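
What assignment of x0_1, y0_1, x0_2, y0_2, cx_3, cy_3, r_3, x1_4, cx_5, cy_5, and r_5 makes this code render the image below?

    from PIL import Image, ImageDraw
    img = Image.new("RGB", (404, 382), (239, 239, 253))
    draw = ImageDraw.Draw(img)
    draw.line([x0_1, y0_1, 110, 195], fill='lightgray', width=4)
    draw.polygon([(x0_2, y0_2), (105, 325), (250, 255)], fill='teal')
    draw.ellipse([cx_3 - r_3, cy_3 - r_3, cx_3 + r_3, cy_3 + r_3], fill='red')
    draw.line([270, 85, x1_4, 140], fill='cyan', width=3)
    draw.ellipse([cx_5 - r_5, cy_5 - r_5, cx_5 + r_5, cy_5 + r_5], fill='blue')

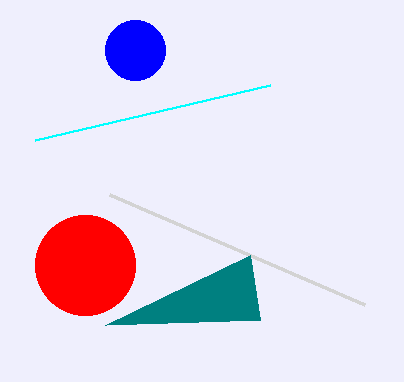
x0_1 = 365
y0_1 = 305
x0_2 = 260
y0_2 = 320
cx_3 = 85
cy_3 = 265
r_3 = 50
x1_4 = 35
cx_5 = 135
cy_5 = 50
r_5 = 30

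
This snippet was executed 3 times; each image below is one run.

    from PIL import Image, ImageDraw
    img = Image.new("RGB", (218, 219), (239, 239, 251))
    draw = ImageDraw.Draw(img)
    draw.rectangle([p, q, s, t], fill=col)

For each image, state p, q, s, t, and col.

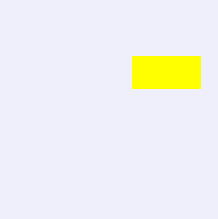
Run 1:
p = 132; q = 56; s = 200; t = 88; col = 'yellow'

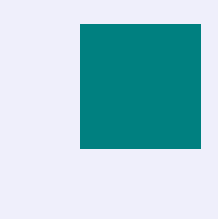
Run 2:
p = 80, q = 24, s = 200, t = 148, col = 'teal'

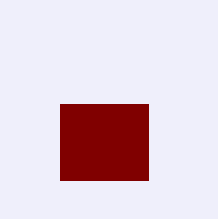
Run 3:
p = 60
q = 104
s = 148
t = 180
col = 'maroon'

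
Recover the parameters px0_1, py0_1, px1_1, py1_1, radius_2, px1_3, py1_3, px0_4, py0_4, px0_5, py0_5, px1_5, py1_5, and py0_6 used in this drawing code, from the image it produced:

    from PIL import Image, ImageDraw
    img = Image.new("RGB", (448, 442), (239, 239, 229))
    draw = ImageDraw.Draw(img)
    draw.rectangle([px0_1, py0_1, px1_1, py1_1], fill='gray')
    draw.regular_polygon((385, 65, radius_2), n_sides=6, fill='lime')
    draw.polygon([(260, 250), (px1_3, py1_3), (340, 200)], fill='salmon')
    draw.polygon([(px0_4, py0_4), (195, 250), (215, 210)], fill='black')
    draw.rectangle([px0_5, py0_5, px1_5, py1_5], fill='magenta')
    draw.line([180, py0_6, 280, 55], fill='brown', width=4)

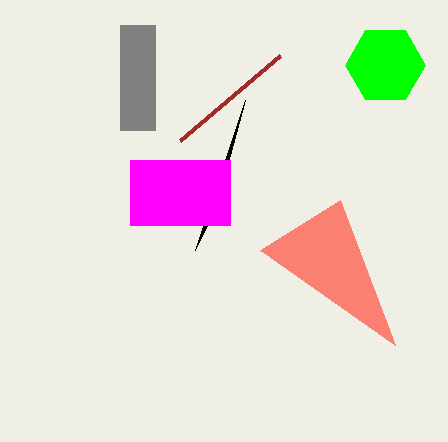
px0_1 = 120; py0_1 = 25; px1_1 = 155; py1_1 = 130; radius_2 = 40; px1_3 = 395; py1_3 = 345; px0_4 = 245; py0_4 = 100; px0_5 = 130; py0_5 = 160; px1_5 = 230; py1_5 = 225; py0_6 = 140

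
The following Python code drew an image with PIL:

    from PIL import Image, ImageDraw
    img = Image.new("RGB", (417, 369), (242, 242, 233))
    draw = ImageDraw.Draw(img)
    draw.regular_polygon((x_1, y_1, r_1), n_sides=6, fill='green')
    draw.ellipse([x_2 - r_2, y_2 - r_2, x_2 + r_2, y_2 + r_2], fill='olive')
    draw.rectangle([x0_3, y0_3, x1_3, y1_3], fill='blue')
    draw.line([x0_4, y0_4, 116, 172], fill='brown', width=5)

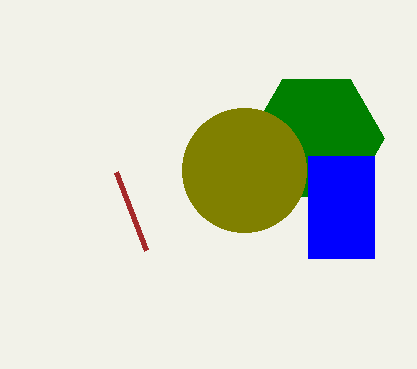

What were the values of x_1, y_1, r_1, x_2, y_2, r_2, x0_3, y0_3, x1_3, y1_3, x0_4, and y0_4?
x_1 = 316
y_1 = 138
r_1 = 68
x_2 = 244
y_2 = 170
r_2 = 62
x0_3 = 308
y0_3 = 156
x1_3 = 374
y1_3 = 258
x0_4 = 146
y0_4 = 250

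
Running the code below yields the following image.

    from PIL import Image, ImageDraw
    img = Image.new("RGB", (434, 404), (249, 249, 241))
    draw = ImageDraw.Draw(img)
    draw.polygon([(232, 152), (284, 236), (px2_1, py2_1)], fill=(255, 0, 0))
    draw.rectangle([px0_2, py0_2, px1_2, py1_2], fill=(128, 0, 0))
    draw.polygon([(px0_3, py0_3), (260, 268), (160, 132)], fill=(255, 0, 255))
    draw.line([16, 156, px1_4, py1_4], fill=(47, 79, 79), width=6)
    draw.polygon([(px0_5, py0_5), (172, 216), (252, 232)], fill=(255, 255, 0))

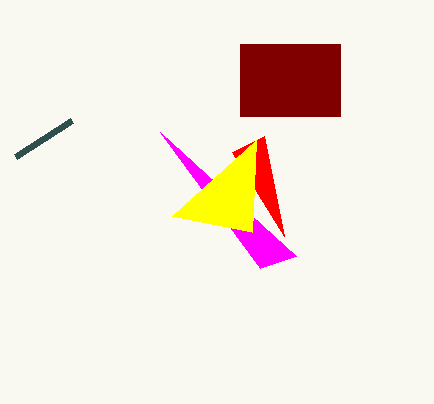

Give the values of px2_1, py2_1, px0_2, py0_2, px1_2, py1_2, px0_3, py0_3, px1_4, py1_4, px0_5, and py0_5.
px2_1 = 264, py2_1 = 136, px0_2 = 240, py0_2 = 44, px1_2 = 340, py1_2 = 116, px0_3 = 296, py0_3 = 256, px1_4 = 72, py1_4 = 120, px0_5 = 256, py0_5 = 140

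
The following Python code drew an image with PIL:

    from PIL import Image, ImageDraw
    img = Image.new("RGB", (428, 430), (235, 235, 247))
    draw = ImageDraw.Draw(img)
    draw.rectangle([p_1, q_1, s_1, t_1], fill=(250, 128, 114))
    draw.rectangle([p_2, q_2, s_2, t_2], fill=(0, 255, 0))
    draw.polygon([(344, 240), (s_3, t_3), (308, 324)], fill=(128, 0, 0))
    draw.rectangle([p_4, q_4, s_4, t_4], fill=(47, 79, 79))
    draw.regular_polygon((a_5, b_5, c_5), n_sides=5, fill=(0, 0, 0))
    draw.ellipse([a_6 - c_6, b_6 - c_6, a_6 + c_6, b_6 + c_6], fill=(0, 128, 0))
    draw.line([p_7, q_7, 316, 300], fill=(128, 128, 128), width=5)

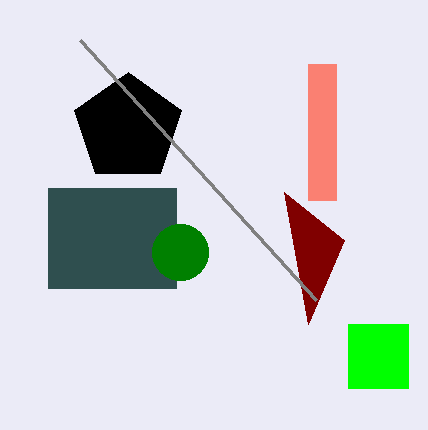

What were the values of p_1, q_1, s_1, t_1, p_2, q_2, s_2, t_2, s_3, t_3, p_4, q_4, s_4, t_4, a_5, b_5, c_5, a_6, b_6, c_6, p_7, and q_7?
p_1 = 308, q_1 = 64, s_1 = 336, t_1 = 200, p_2 = 348, q_2 = 324, s_2 = 408, t_2 = 388, s_3 = 284, t_3 = 192, p_4 = 48, q_4 = 188, s_4 = 176, t_4 = 288, a_5 = 128, b_5 = 128, c_5 = 56, a_6 = 180, b_6 = 252, c_6 = 28, p_7 = 80, q_7 = 40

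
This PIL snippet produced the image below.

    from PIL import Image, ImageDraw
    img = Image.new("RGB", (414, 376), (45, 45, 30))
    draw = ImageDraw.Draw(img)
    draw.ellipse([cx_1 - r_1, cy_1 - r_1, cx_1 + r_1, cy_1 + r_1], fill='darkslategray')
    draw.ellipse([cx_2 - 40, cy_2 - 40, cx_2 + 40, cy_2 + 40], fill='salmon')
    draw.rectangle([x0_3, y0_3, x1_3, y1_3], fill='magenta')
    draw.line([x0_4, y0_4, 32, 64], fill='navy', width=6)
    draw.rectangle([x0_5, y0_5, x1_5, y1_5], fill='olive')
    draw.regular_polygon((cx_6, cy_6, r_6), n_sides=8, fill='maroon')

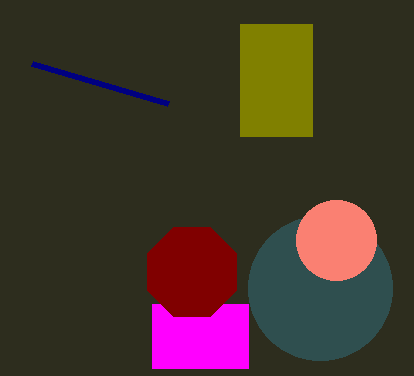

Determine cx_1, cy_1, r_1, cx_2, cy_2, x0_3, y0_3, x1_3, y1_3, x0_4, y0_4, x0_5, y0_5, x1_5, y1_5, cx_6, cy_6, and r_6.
cx_1 = 320; cy_1 = 288; r_1 = 72; cx_2 = 336; cy_2 = 240; x0_3 = 152; y0_3 = 304; x1_3 = 248; y1_3 = 368; x0_4 = 168; y0_4 = 104; x0_5 = 240; y0_5 = 24; x1_5 = 312; y1_5 = 136; cx_6 = 192; cy_6 = 272; r_6 = 48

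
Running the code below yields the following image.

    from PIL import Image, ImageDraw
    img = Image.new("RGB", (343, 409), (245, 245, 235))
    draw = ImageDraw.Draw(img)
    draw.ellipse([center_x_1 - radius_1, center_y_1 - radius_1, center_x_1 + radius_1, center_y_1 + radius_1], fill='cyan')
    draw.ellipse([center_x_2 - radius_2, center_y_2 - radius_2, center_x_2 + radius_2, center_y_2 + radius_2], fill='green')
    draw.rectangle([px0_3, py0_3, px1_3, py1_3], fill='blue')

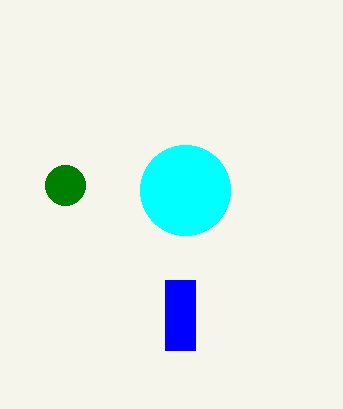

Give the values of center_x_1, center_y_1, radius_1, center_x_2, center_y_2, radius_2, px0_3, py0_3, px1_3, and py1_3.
center_x_1 = 185
center_y_1 = 190
radius_1 = 45
center_x_2 = 65
center_y_2 = 185
radius_2 = 20
px0_3 = 165
py0_3 = 280
px1_3 = 195
py1_3 = 350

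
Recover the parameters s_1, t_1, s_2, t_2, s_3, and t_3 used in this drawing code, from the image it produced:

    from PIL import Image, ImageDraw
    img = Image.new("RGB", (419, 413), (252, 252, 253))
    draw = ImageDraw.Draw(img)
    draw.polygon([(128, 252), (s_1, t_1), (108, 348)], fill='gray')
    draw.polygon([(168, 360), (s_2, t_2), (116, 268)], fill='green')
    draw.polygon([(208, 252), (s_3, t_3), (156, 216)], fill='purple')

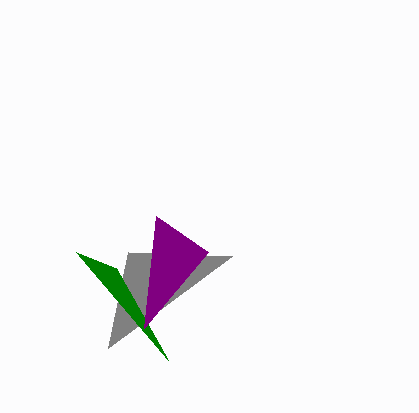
s_1 = 232
t_1 = 256
s_2 = 76
t_2 = 252
s_3 = 144
t_3 = 328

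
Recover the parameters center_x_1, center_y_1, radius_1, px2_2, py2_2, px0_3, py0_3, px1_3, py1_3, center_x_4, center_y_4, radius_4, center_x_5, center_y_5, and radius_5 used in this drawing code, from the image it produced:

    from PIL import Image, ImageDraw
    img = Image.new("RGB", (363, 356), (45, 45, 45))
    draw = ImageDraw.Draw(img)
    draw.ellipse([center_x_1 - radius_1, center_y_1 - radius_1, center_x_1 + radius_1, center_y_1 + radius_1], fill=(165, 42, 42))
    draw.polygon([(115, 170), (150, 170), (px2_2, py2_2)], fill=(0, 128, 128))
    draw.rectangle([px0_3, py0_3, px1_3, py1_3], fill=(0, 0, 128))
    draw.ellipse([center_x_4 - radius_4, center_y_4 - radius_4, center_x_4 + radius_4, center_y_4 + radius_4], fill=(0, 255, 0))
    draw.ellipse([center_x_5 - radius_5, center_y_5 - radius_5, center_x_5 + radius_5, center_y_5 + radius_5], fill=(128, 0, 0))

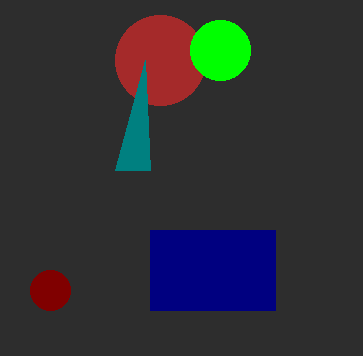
center_x_1 = 160, center_y_1 = 60, radius_1 = 45, px2_2 = 145, py2_2 = 60, px0_3 = 150, py0_3 = 230, px1_3 = 275, py1_3 = 310, center_x_4 = 220, center_y_4 = 50, radius_4 = 30, center_x_5 = 50, center_y_5 = 290, radius_5 = 20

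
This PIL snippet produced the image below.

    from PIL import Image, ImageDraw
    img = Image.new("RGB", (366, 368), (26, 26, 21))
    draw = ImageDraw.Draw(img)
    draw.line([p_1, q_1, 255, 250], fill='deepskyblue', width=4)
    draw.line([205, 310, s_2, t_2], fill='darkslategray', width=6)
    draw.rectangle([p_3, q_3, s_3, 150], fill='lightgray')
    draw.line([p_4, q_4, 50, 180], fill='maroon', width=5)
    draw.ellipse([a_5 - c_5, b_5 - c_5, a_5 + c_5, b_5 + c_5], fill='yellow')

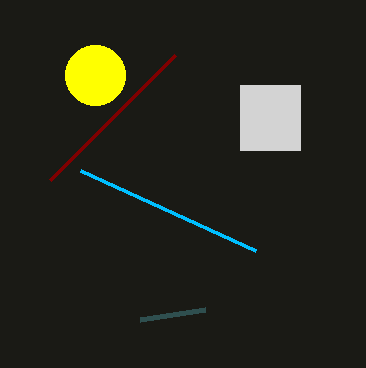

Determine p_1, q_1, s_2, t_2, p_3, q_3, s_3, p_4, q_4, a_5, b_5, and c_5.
p_1 = 80; q_1 = 170; s_2 = 140; t_2 = 320; p_3 = 240; q_3 = 85; s_3 = 300; p_4 = 175; q_4 = 55; a_5 = 95; b_5 = 75; c_5 = 30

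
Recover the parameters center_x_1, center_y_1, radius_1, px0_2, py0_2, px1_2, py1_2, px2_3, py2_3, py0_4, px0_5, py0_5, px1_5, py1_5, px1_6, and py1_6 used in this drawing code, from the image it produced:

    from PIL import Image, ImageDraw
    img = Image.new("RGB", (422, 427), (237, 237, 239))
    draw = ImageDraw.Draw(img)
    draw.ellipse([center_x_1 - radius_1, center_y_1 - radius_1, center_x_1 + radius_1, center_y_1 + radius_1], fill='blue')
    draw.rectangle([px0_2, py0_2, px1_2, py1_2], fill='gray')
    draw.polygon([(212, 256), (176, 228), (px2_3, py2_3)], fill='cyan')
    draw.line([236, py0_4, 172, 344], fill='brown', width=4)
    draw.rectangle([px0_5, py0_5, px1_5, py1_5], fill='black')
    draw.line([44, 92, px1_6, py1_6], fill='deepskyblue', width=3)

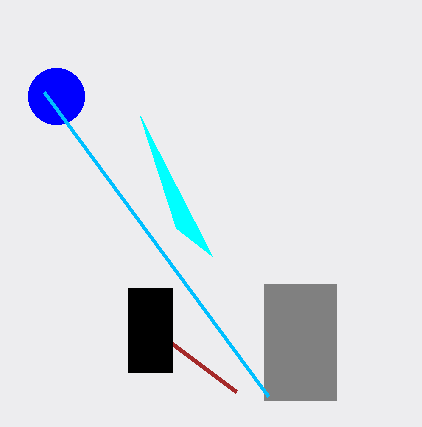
center_x_1 = 56, center_y_1 = 96, radius_1 = 28, px0_2 = 264, py0_2 = 284, px1_2 = 336, py1_2 = 400, px2_3 = 140, py2_3 = 116, py0_4 = 392, px0_5 = 128, py0_5 = 288, px1_5 = 172, py1_5 = 372, px1_6 = 268, py1_6 = 396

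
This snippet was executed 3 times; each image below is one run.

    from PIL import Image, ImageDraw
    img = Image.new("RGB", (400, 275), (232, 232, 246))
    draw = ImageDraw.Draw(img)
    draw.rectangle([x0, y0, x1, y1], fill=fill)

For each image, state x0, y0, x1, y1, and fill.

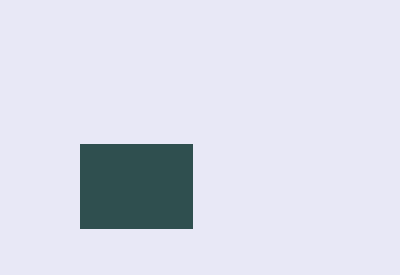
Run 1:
x0 = 80; y0 = 144; x1 = 192; y1 = 228; fill = 'darkslategray'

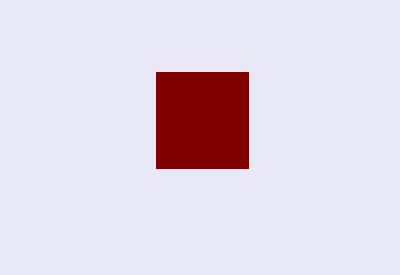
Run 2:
x0 = 156, y0 = 72, x1 = 248, y1 = 168, fill = 'maroon'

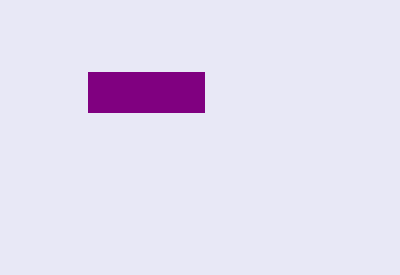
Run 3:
x0 = 88; y0 = 72; x1 = 204; y1 = 112; fill = 'purple'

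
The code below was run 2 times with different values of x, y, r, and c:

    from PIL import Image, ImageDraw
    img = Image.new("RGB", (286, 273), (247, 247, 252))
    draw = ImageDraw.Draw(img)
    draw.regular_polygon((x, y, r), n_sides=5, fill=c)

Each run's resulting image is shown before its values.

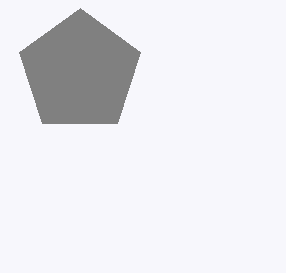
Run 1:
x = 80, y = 72, r = 64, c = 'gray'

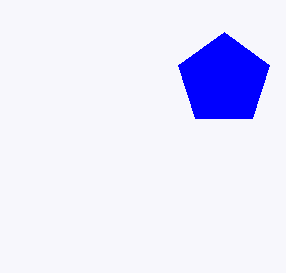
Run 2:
x = 224, y = 80, r = 48, c = 'blue'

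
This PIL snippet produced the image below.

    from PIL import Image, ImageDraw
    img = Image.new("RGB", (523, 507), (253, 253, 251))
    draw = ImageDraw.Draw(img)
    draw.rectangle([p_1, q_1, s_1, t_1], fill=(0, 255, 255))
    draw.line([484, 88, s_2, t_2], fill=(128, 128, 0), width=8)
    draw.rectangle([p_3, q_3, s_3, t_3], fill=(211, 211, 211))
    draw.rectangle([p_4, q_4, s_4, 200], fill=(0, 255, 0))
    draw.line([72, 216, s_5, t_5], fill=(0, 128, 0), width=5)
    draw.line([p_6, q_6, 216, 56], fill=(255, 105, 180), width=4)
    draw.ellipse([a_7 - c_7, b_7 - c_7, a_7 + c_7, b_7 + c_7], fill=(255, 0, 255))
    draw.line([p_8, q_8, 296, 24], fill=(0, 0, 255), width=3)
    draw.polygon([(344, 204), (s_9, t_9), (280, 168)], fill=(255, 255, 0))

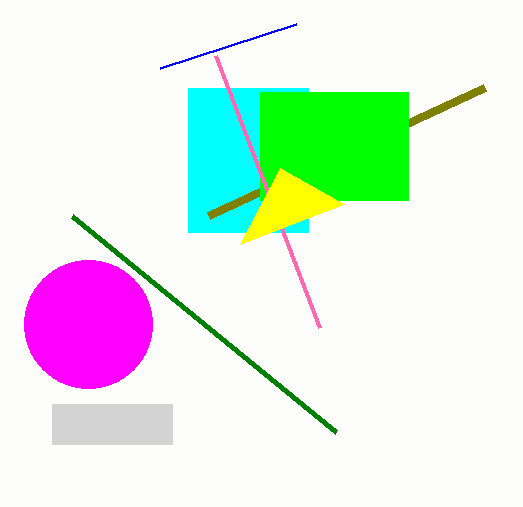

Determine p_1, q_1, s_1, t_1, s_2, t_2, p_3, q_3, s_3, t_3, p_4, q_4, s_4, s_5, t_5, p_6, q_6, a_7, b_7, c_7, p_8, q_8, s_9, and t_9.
p_1 = 188
q_1 = 88
s_1 = 308
t_1 = 232
s_2 = 208
t_2 = 216
p_3 = 52
q_3 = 404
s_3 = 172
t_3 = 444
p_4 = 260
q_4 = 92
s_4 = 408
s_5 = 336
t_5 = 432
p_6 = 320
q_6 = 328
a_7 = 88
b_7 = 324
c_7 = 64
p_8 = 160
q_8 = 68
s_9 = 240
t_9 = 244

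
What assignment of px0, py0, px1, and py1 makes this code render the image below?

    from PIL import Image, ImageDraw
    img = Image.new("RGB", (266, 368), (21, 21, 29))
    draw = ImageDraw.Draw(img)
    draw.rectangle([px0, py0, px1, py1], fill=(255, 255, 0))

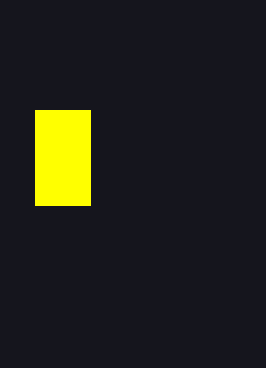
px0 = 35
py0 = 110
px1 = 90
py1 = 205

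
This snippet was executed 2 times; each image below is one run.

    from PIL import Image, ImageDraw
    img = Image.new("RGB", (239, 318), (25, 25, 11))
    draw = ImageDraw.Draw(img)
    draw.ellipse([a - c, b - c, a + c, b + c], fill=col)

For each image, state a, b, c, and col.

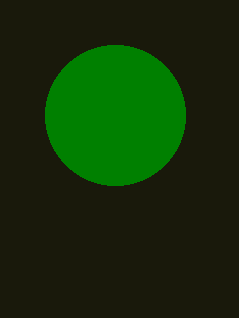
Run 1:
a = 115, b = 115, c = 70, col = 'green'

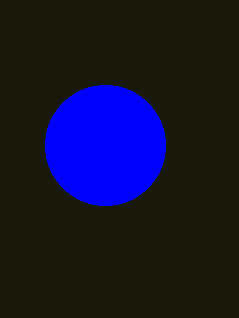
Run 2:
a = 105, b = 145, c = 60, col = 'blue'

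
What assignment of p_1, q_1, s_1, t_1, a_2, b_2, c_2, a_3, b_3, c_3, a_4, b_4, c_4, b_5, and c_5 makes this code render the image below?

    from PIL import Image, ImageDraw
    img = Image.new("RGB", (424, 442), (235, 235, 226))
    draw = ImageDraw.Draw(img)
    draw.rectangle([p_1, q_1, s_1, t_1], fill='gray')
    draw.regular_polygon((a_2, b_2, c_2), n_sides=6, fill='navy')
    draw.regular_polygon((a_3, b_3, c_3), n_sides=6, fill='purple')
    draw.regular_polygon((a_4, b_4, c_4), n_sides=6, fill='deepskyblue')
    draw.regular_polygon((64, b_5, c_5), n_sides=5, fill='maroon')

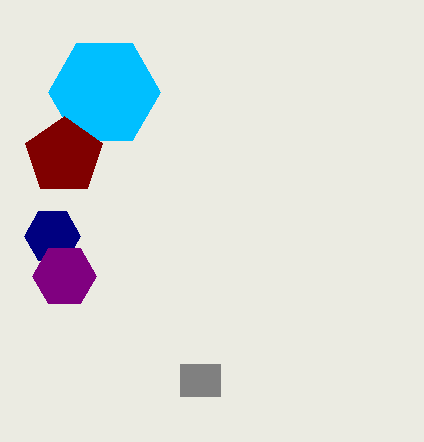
p_1 = 180
q_1 = 364
s_1 = 220
t_1 = 396
a_2 = 52
b_2 = 236
c_2 = 28
a_3 = 64
b_3 = 276
c_3 = 32
a_4 = 104
b_4 = 92
c_4 = 56
b_5 = 156
c_5 = 40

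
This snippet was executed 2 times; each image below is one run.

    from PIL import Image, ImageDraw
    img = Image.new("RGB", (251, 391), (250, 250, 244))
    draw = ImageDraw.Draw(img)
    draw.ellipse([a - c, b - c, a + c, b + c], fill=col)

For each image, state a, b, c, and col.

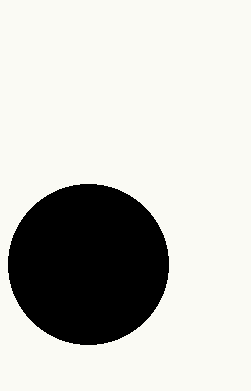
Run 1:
a = 88, b = 264, c = 80, col = 'black'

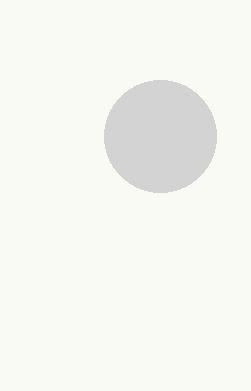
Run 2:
a = 160
b = 136
c = 56
col = 'lightgray'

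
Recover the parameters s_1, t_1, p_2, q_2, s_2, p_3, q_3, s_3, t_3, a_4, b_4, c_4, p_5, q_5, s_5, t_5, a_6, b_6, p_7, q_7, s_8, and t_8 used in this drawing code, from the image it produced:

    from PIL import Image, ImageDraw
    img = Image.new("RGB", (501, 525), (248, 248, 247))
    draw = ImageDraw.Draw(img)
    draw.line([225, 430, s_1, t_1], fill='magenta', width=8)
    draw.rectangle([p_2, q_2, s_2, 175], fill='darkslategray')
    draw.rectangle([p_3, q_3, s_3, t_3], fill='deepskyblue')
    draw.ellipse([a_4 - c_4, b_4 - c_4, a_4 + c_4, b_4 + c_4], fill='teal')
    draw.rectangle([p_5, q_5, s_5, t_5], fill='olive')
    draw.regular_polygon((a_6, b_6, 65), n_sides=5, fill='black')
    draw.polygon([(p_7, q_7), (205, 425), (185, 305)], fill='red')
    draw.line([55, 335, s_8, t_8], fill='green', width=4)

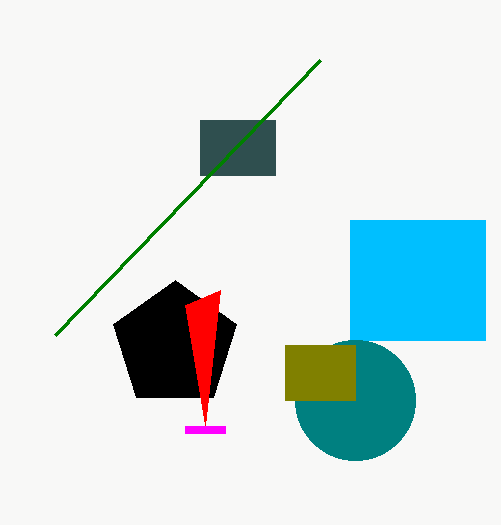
s_1 = 185; t_1 = 430; p_2 = 200; q_2 = 120; s_2 = 275; p_3 = 350; q_3 = 220; s_3 = 485; t_3 = 340; a_4 = 355; b_4 = 400; c_4 = 60; p_5 = 285; q_5 = 345; s_5 = 355; t_5 = 400; a_6 = 175; b_6 = 345; p_7 = 220; q_7 = 290; s_8 = 320; t_8 = 60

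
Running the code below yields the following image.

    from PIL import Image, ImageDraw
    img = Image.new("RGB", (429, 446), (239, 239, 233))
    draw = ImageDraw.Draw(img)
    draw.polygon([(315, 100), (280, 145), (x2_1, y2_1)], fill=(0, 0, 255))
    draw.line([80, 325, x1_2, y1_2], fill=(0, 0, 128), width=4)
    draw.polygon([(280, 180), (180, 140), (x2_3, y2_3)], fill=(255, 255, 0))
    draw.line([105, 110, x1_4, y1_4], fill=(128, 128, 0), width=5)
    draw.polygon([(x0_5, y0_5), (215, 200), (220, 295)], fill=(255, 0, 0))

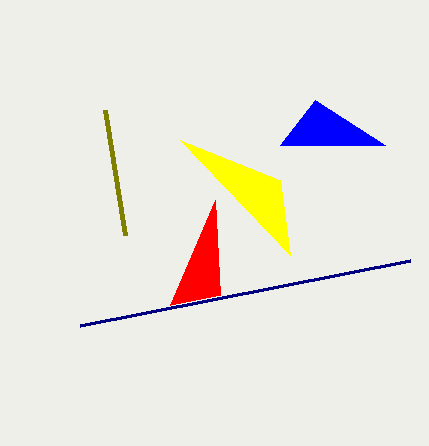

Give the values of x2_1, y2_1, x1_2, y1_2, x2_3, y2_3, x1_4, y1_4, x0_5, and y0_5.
x2_1 = 385; y2_1 = 145; x1_2 = 410; y1_2 = 260; x2_3 = 290; y2_3 = 255; x1_4 = 125; y1_4 = 235; x0_5 = 170; y0_5 = 305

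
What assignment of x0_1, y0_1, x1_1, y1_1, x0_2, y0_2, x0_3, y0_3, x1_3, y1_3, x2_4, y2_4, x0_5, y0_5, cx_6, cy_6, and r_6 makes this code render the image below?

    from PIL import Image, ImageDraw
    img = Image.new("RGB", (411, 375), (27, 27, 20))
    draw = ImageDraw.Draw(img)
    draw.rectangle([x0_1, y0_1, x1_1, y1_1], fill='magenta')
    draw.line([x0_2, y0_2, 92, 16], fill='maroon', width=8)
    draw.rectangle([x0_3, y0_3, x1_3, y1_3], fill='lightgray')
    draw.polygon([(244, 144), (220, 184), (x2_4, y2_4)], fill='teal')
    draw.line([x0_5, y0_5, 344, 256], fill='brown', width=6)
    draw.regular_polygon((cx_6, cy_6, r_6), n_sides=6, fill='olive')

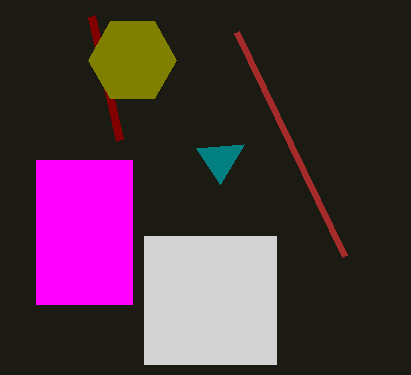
x0_1 = 36, y0_1 = 160, x1_1 = 132, y1_1 = 304, x0_2 = 120, y0_2 = 140, x0_3 = 144, y0_3 = 236, x1_3 = 276, y1_3 = 364, x2_4 = 196, y2_4 = 148, x0_5 = 236, y0_5 = 32, cx_6 = 132, cy_6 = 60, r_6 = 44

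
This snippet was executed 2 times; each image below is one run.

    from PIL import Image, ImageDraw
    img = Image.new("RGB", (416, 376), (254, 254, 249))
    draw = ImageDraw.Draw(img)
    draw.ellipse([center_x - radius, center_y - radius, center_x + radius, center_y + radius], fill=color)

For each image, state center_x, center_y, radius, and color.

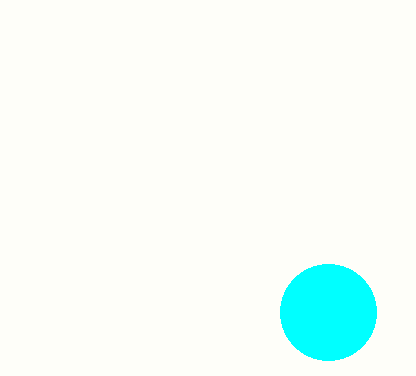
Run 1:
center_x = 328; center_y = 312; radius = 48; color = 'cyan'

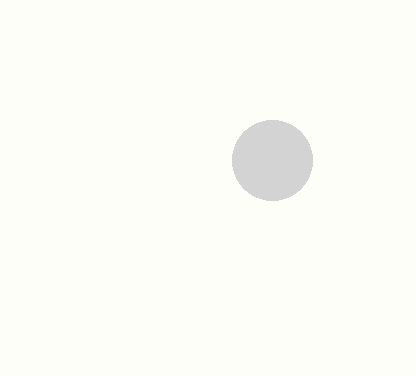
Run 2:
center_x = 272; center_y = 160; radius = 40; color = 'lightgray'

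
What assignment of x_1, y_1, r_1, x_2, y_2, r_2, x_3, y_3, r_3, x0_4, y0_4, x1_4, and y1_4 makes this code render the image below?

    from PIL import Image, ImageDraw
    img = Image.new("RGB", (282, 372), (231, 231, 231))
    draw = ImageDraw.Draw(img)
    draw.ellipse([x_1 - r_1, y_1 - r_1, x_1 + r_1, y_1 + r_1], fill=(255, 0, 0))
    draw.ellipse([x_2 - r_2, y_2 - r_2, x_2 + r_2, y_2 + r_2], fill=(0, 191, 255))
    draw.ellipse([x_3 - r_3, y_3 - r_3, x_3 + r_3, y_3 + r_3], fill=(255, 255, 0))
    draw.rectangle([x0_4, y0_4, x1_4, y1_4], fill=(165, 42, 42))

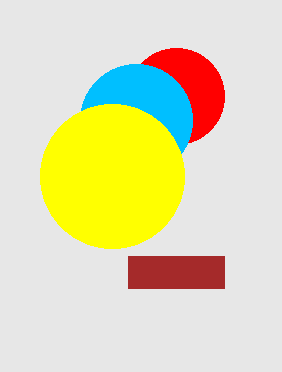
x_1 = 176
y_1 = 96
r_1 = 48
x_2 = 136
y_2 = 120
r_2 = 56
x_3 = 112
y_3 = 176
r_3 = 72
x0_4 = 128
y0_4 = 256
x1_4 = 224
y1_4 = 288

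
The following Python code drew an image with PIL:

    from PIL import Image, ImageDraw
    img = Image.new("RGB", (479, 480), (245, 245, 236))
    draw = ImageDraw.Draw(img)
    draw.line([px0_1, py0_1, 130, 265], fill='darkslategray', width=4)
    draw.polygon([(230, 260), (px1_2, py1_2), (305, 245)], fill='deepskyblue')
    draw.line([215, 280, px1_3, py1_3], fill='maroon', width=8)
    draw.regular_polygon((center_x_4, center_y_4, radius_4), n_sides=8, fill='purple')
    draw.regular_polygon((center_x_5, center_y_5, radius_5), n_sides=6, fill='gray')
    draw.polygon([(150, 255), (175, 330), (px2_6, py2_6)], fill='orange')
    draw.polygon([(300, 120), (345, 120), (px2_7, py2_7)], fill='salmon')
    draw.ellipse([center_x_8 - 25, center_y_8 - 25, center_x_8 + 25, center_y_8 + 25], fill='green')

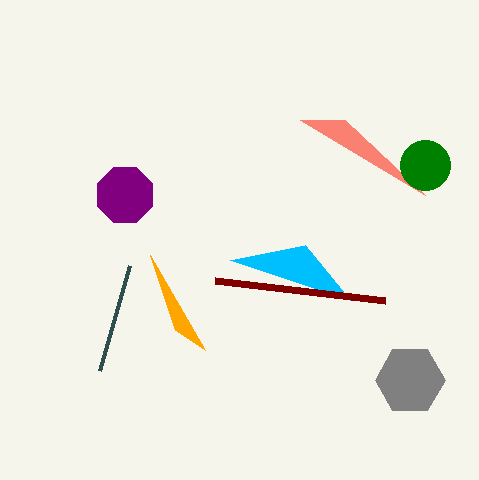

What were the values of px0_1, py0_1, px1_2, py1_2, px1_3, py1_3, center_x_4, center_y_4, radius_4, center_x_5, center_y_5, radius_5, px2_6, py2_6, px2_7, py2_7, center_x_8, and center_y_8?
px0_1 = 100, py0_1 = 370, px1_2 = 350, py1_2 = 300, px1_3 = 385, py1_3 = 300, center_x_4 = 125, center_y_4 = 195, radius_4 = 30, center_x_5 = 410, center_y_5 = 380, radius_5 = 35, px2_6 = 205, py2_6 = 350, px2_7 = 425, py2_7 = 195, center_x_8 = 425, center_y_8 = 165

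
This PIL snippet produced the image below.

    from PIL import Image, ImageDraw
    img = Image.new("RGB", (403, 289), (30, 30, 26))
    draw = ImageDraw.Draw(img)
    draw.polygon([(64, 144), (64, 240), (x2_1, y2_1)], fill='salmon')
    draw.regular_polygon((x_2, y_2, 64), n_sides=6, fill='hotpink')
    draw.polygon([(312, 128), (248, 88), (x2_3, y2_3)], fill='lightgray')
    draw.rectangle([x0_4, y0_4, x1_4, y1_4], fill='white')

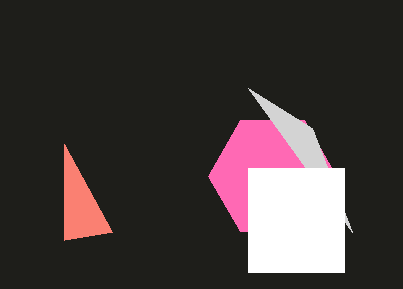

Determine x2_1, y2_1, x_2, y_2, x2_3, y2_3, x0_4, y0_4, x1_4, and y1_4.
x2_1 = 112, y2_1 = 232, x_2 = 272, y_2 = 176, x2_3 = 352, y2_3 = 232, x0_4 = 248, y0_4 = 168, x1_4 = 344, y1_4 = 272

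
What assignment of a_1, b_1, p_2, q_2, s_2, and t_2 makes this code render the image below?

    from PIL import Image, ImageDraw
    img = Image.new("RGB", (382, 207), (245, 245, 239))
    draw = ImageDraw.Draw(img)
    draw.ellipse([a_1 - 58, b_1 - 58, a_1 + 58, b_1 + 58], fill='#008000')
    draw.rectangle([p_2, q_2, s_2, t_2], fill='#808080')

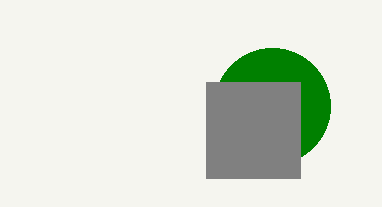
a_1 = 272
b_1 = 106
p_2 = 206
q_2 = 82
s_2 = 300
t_2 = 178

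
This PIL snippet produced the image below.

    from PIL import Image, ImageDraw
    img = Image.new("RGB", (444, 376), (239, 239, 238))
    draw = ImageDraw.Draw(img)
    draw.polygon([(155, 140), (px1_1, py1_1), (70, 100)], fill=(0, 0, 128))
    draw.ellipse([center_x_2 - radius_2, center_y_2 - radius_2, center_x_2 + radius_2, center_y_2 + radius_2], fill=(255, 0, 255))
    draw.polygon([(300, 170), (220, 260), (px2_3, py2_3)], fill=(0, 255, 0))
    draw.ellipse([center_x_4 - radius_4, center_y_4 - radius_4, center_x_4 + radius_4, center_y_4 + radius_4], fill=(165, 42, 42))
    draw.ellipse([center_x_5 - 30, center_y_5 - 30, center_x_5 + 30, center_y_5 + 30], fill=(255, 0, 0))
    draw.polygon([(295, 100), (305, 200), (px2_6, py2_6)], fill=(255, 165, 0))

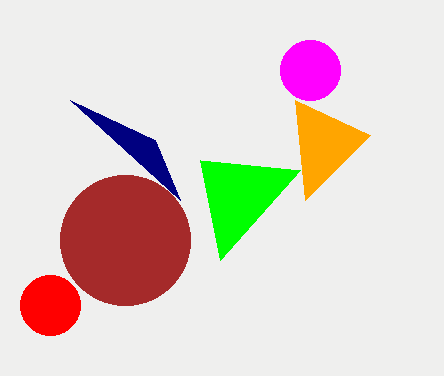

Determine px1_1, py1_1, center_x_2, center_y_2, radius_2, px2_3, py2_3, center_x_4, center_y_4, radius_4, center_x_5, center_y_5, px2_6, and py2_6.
px1_1 = 180; py1_1 = 200; center_x_2 = 310; center_y_2 = 70; radius_2 = 30; px2_3 = 200; py2_3 = 160; center_x_4 = 125; center_y_4 = 240; radius_4 = 65; center_x_5 = 50; center_y_5 = 305; px2_6 = 370; py2_6 = 135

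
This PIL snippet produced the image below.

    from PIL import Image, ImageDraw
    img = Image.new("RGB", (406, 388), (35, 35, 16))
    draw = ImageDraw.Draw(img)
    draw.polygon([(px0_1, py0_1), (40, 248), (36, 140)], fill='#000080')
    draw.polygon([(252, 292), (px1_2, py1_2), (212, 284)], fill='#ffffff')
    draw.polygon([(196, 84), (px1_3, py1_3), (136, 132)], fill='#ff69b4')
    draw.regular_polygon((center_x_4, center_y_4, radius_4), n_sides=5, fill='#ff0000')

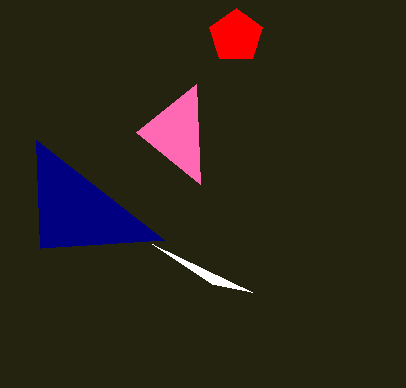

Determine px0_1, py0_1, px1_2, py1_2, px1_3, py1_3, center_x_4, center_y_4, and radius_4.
px0_1 = 164
py0_1 = 240
px1_2 = 152
py1_2 = 244
px1_3 = 200
py1_3 = 184
center_x_4 = 236
center_y_4 = 36
radius_4 = 28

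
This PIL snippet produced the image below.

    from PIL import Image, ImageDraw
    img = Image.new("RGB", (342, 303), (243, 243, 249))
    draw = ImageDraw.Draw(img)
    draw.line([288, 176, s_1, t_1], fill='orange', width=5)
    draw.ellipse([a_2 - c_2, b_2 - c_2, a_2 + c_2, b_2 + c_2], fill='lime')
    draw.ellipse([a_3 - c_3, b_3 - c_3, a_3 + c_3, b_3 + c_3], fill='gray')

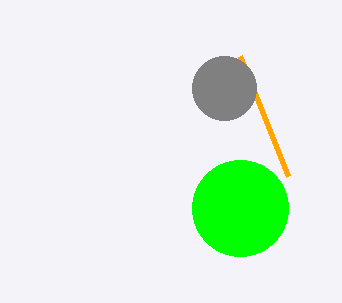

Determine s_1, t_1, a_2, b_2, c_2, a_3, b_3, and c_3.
s_1 = 240, t_1 = 56, a_2 = 240, b_2 = 208, c_2 = 48, a_3 = 224, b_3 = 88, c_3 = 32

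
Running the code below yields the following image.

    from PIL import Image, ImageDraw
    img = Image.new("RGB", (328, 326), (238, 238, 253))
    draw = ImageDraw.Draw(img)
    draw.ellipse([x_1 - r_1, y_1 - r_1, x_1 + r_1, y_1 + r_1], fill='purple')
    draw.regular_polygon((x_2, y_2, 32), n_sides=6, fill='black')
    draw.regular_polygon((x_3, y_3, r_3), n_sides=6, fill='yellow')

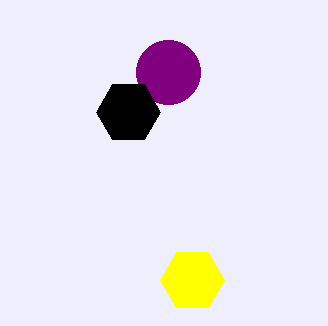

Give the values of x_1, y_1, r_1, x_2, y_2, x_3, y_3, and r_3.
x_1 = 168
y_1 = 72
r_1 = 32
x_2 = 128
y_2 = 112
x_3 = 192
y_3 = 280
r_3 = 32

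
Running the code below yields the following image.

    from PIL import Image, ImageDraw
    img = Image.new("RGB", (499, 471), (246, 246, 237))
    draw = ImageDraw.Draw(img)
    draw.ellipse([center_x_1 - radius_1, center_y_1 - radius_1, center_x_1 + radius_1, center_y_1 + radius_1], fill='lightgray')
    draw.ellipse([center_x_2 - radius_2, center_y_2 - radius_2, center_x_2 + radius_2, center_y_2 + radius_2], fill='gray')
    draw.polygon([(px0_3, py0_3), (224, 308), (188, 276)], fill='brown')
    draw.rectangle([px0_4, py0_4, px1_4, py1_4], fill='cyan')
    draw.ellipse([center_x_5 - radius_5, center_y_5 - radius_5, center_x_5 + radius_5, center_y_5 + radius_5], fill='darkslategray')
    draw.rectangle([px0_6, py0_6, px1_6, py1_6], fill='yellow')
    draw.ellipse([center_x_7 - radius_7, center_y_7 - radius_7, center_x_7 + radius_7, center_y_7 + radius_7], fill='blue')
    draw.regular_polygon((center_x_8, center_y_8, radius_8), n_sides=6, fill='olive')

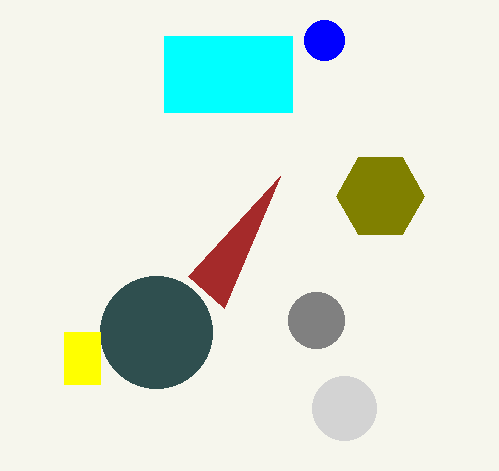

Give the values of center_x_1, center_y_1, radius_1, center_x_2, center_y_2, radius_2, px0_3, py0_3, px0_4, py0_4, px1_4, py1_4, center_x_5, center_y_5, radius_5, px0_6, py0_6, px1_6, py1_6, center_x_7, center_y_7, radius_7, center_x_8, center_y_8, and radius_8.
center_x_1 = 344; center_y_1 = 408; radius_1 = 32; center_x_2 = 316; center_y_2 = 320; radius_2 = 28; px0_3 = 280; py0_3 = 176; px0_4 = 164; py0_4 = 36; px1_4 = 292; py1_4 = 112; center_x_5 = 156; center_y_5 = 332; radius_5 = 56; px0_6 = 64; py0_6 = 332; px1_6 = 100; py1_6 = 384; center_x_7 = 324; center_y_7 = 40; radius_7 = 20; center_x_8 = 380; center_y_8 = 196; radius_8 = 44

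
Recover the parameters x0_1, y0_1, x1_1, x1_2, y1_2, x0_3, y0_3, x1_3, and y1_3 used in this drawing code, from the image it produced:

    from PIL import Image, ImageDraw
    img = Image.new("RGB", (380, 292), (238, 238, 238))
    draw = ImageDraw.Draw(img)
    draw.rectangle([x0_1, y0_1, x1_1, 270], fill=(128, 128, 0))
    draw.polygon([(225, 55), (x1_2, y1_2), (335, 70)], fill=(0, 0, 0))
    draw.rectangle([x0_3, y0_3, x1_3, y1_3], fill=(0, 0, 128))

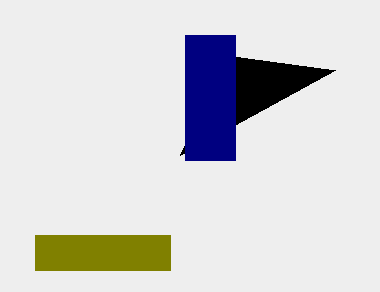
x0_1 = 35
y0_1 = 235
x1_1 = 170
x1_2 = 180
y1_2 = 155
x0_3 = 185
y0_3 = 35
x1_3 = 235
y1_3 = 160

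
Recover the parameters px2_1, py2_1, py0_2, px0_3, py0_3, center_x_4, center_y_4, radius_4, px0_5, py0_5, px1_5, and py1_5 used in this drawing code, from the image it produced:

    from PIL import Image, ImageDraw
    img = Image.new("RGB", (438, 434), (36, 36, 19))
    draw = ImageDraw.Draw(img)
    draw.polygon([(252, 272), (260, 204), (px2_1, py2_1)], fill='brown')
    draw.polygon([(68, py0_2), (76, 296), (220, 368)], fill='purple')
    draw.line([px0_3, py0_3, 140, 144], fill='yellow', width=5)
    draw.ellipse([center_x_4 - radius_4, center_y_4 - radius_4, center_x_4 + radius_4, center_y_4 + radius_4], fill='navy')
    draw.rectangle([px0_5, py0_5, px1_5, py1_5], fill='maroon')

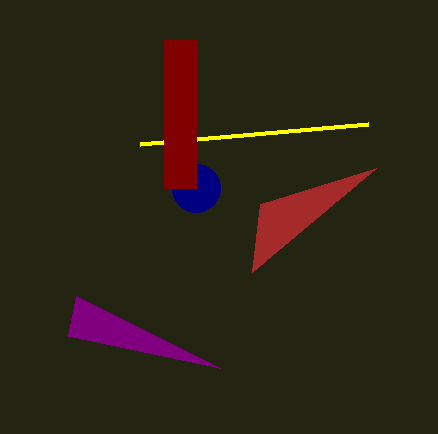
px2_1 = 376
py2_1 = 168
py0_2 = 336
px0_3 = 368
py0_3 = 124
center_x_4 = 196
center_y_4 = 188
radius_4 = 24
px0_5 = 164
py0_5 = 40
px1_5 = 196
py1_5 = 188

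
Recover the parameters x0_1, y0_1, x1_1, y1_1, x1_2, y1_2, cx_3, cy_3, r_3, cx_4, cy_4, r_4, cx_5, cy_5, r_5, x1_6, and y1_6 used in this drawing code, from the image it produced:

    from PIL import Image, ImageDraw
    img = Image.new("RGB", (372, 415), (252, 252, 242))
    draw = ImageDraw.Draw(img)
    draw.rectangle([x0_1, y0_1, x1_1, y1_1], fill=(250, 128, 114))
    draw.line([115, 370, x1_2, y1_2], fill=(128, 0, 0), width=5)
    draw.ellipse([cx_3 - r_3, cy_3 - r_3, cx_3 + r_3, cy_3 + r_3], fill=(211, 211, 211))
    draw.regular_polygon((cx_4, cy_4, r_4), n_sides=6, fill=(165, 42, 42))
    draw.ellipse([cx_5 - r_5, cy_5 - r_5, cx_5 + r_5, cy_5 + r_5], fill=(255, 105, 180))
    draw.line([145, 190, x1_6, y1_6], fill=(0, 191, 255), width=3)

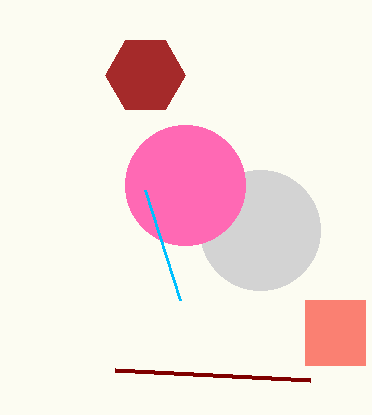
x0_1 = 305, y0_1 = 300, x1_1 = 365, y1_1 = 365, x1_2 = 310, y1_2 = 380, cx_3 = 260, cy_3 = 230, r_3 = 60, cx_4 = 145, cy_4 = 75, r_4 = 40, cx_5 = 185, cy_5 = 185, r_5 = 60, x1_6 = 180, y1_6 = 300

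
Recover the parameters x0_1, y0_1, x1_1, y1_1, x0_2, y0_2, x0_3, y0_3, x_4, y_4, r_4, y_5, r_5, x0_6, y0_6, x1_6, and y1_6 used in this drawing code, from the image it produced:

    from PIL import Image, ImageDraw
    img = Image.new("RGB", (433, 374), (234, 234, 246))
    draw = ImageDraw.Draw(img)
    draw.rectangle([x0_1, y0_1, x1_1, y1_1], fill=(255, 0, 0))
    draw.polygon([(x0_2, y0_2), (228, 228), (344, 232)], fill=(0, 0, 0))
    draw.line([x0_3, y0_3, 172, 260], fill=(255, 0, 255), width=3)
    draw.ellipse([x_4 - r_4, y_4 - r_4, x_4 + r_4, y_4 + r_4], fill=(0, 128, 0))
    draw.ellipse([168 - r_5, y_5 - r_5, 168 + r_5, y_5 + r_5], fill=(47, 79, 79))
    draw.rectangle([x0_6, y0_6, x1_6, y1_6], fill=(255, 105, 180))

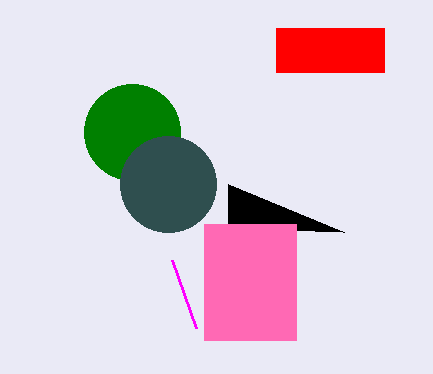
x0_1 = 276; y0_1 = 28; x1_1 = 384; y1_1 = 72; x0_2 = 228; y0_2 = 184; x0_3 = 196; y0_3 = 328; x_4 = 132; y_4 = 132; r_4 = 48; y_5 = 184; r_5 = 48; x0_6 = 204; y0_6 = 224; x1_6 = 296; y1_6 = 340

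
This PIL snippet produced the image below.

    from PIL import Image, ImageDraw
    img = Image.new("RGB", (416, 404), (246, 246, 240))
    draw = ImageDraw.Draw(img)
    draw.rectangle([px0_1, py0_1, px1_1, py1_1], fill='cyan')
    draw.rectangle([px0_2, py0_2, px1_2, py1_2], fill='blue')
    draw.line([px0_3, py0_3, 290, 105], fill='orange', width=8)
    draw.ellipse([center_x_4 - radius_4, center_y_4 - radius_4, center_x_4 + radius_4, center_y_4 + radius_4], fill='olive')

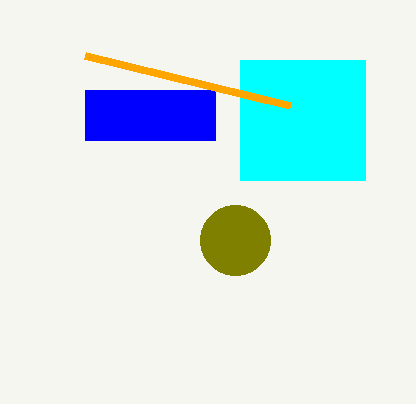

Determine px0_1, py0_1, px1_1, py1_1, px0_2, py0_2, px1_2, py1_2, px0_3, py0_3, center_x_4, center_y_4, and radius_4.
px0_1 = 240
py0_1 = 60
px1_1 = 365
py1_1 = 180
px0_2 = 85
py0_2 = 90
px1_2 = 215
py1_2 = 140
px0_3 = 85
py0_3 = 55
center_x_4 = 235
center_y_4 = 240
radius_4 = 35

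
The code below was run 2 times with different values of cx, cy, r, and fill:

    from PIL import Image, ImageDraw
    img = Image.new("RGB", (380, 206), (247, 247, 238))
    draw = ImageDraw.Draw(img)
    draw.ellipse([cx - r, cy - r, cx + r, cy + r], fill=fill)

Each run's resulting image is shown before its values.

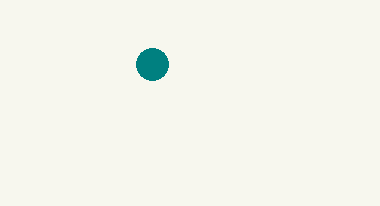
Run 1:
cx = 152; cy = 64; r = 16; fill = 'teal'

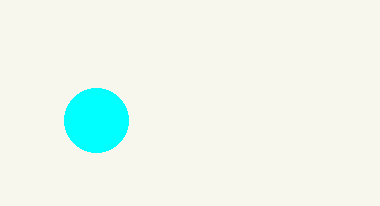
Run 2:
cx = 96, cy = 120, r = 32, fill = 'cyan'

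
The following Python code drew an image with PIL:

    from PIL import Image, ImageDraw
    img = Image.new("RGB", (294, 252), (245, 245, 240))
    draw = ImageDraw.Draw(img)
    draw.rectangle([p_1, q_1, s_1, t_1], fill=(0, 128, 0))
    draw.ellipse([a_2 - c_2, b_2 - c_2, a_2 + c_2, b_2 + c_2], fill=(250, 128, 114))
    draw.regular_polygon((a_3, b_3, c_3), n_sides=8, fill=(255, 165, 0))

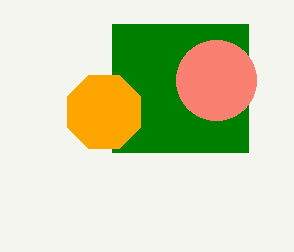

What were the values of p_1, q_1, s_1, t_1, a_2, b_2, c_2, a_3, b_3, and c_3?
p_1 = 112, q_1 = 24, s_1 = 248, t_1 = 152, a_2 = 216, b_2 = 80, c_2 = 40, a_3 = 104, b_3 = 112, c_3 = 40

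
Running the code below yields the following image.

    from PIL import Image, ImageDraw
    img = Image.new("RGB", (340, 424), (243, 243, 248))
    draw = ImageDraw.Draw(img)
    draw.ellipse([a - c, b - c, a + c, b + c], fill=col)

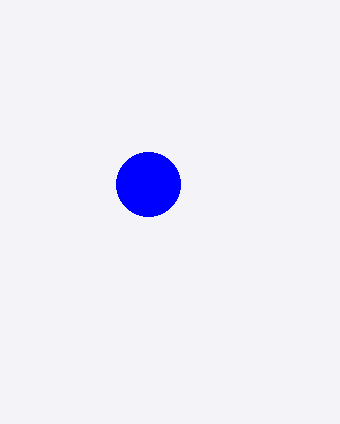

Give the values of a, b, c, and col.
a = 148; b = 184; c = 32; col = 'blue'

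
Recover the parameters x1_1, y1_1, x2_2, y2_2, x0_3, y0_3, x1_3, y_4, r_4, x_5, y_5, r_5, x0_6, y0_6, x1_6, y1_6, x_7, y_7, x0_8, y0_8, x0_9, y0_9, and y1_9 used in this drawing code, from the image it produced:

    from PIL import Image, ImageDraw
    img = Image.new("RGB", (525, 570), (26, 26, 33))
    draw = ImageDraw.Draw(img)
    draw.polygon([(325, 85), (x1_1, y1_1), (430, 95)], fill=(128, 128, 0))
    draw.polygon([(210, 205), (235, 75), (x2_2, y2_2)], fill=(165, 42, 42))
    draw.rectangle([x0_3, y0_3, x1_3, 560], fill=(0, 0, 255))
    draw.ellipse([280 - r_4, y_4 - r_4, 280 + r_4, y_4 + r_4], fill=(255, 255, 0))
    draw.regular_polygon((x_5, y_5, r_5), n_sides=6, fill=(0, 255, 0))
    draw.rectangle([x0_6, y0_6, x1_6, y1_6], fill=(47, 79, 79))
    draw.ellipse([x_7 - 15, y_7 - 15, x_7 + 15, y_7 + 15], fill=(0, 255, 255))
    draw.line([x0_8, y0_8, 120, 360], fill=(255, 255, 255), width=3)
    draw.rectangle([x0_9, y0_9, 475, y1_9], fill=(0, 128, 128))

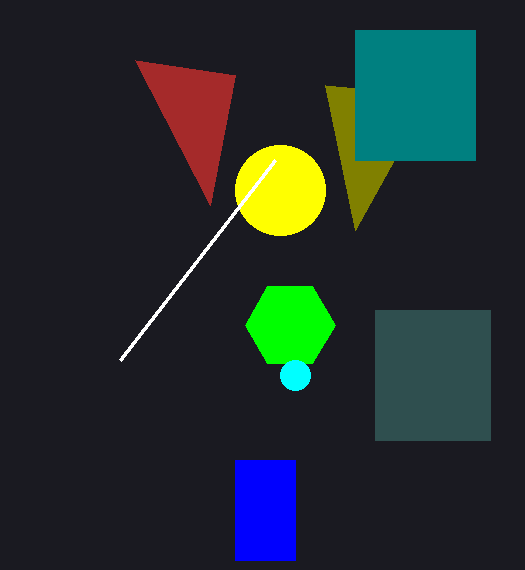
x1_1 = 355; y1_1 = 230; x2_2 = 135; y2_2 = 60; x0_3 = 235; y0_3 = 460; x1_3 = 295; y_4 = 190; r_4 = 45; x_5 = 290; y_5 = 325; r_5 = 45; x0_6 = 375; y0_6 = 310; x1_6 = 490; y1_6 = 440; x_7 = 295; y_7 = 375; x0_8 = 275; y0_8 = 160; x0_9 = 355; y0_9 = 30; y1_9 = 160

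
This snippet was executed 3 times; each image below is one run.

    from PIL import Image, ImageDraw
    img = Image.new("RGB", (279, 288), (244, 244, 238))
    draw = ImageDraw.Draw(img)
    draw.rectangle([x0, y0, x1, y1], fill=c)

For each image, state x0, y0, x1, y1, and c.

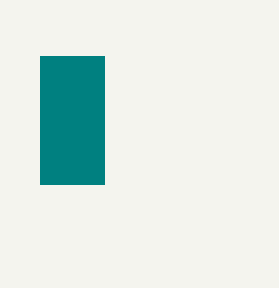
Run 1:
x0 = 40; y0 = 56; x1 = 104; y1 = 184; c = 'teal'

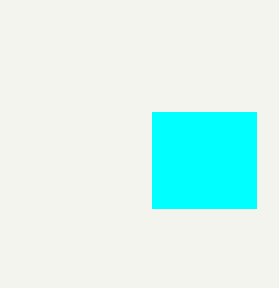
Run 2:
x0 = 152, y0 = 112, x1 = 256, y1 = 208, c = 'cyan'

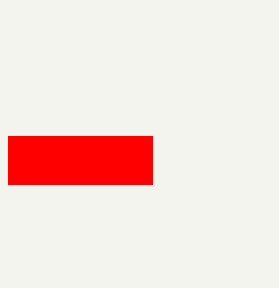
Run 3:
x0 = 8
y0 = 136
x1 = 152
y1 = 184
c = 'red'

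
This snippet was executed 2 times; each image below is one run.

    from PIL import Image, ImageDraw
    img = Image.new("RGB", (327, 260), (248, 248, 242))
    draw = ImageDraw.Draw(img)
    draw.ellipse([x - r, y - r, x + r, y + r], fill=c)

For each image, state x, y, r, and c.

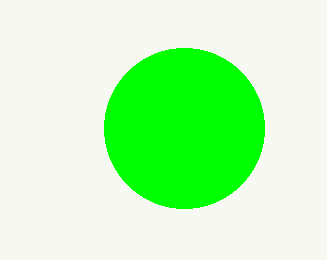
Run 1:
x = 184, y = 128, r = 80, c = 'lime'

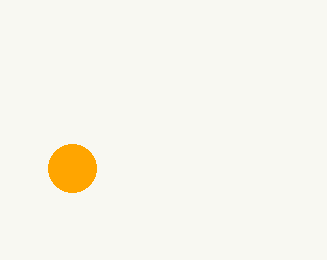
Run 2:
x = 72, y = 168, r = 24, c = 'orange'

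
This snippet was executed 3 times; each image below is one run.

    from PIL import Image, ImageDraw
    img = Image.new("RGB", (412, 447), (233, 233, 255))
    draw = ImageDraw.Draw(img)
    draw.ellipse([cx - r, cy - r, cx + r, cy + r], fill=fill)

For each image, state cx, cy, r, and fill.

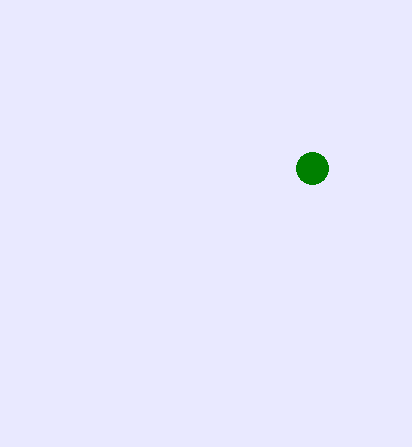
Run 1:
cx = 312, cy = 168, r = 16, fill = 'green'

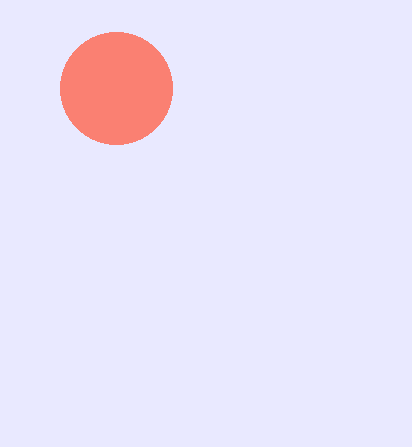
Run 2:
cx = 116, cy = 88, r = 56, fill = 'salmon'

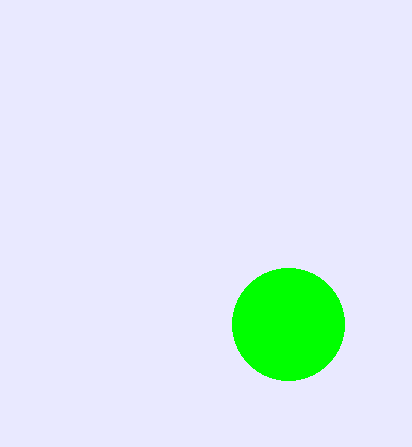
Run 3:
cx = 288
cy = 324
r = 56
fill = 'lime'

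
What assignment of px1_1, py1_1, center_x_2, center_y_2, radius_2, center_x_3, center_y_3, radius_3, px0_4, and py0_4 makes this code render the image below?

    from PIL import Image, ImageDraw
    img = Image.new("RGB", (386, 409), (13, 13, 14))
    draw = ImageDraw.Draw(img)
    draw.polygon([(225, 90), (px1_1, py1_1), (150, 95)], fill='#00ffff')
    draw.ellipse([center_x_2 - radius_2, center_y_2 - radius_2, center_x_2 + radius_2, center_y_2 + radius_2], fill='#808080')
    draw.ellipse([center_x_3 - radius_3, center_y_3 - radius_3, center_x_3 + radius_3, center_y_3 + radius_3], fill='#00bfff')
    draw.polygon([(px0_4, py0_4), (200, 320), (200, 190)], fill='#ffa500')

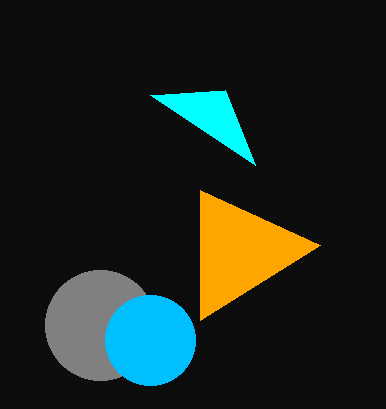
px1_1 = 255, py1_1 = 165, center_x_2 = 100, center_y_2 = 325, radius_2 = 55, center_x_3 = 150, center_y_3 = 340, radius_3 = 45, px0_4 = 320, py0_4 = 245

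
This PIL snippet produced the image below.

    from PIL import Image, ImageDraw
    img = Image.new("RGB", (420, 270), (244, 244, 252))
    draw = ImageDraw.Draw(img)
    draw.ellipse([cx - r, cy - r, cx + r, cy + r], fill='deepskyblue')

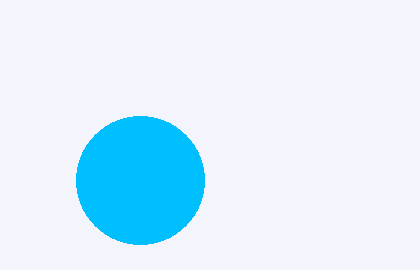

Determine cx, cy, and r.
cx = 140; cy = 180; r = 64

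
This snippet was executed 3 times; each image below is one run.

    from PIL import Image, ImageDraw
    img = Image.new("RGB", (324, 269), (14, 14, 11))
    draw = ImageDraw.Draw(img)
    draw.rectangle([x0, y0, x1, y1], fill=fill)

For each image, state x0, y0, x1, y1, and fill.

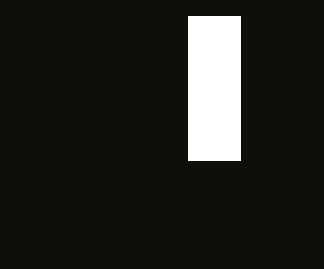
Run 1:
x0 = 188, y0 = 16, x1 = 240, y1 = 160, fill = 'white'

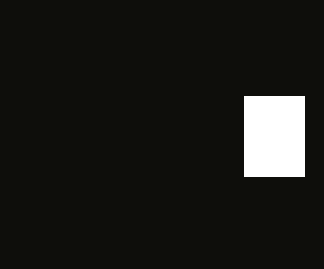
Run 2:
x0 = 244; y0 = 96; x1 = 304; y1 = 176; fill = 'white'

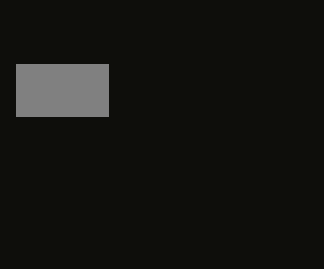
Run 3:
x0 = 16; y0 = 64; x1 = 108; y1 = 116; fill = 'gray'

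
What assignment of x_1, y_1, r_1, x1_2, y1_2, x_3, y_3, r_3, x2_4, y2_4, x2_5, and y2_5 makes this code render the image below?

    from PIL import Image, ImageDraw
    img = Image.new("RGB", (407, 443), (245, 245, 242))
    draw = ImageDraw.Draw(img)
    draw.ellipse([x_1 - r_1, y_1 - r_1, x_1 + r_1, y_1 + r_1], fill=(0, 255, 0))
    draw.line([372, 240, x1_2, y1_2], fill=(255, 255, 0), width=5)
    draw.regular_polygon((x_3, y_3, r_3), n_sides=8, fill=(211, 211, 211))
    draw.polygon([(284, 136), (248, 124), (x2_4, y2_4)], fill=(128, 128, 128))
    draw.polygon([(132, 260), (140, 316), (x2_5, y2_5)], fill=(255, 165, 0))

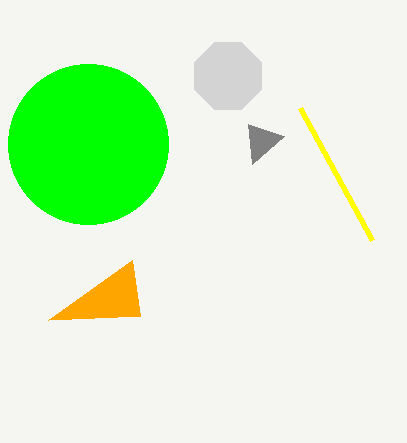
x_1 = 88; y_1 = 144; r_1 = 80; x1_2 = 300; y1_2 = 108; x_3 = 228; y_3 = 76; r_3 = 36; x2_4 = 252; y2_4 = 164; x2_5 = 48; y2_5 = 320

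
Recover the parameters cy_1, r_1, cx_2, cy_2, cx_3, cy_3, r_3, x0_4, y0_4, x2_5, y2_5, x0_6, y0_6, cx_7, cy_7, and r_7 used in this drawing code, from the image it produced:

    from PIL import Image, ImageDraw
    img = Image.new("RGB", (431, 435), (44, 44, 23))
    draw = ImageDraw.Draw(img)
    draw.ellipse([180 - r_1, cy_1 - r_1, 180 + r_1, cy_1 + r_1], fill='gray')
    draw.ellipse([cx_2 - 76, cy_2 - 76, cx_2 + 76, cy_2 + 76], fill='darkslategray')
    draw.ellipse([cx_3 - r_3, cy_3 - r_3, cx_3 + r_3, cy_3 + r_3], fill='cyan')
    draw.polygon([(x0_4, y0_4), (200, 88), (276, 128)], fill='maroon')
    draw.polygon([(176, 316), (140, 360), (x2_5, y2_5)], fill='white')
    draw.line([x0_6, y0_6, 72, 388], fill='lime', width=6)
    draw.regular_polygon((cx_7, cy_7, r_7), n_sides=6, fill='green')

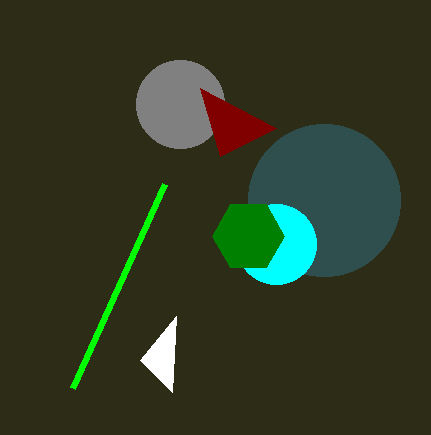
cy_1 = 104
r_1 = 44
cx_2 = 324
cy_2 = 200
cx_3 = 276
cy_3 = 244
r_3 = 40
x0_4 = 220
y0_4 = 156
x2_5 = 172
y2_5 = 392
x0_6 = 164
y0_6 = 184
cx_7 = 248
cy_7 = 236
r_7 = 36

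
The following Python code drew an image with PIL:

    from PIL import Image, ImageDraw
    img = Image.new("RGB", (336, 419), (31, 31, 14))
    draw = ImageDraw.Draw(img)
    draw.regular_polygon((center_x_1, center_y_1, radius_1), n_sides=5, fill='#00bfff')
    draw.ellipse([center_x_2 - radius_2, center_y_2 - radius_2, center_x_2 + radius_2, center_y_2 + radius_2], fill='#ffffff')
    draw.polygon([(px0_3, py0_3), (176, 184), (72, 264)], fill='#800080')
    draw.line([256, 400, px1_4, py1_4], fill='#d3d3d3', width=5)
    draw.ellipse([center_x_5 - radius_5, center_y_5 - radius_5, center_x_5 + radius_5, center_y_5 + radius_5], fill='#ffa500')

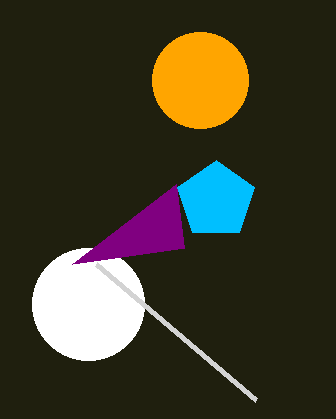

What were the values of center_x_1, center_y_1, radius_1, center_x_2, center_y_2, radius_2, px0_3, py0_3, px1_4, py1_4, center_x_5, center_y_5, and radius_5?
center_x_1 = 216; center_y_1 = 200; radius_1 = 40; center_x_2 = 88; center_y_2 = 304; radius_2 = 56; px0_3 = 184; py0_3 = 248; px1_4 = 96; py1_4 = 264; center_x_5 = 200; center_y_5 = 80; radius_5 = 48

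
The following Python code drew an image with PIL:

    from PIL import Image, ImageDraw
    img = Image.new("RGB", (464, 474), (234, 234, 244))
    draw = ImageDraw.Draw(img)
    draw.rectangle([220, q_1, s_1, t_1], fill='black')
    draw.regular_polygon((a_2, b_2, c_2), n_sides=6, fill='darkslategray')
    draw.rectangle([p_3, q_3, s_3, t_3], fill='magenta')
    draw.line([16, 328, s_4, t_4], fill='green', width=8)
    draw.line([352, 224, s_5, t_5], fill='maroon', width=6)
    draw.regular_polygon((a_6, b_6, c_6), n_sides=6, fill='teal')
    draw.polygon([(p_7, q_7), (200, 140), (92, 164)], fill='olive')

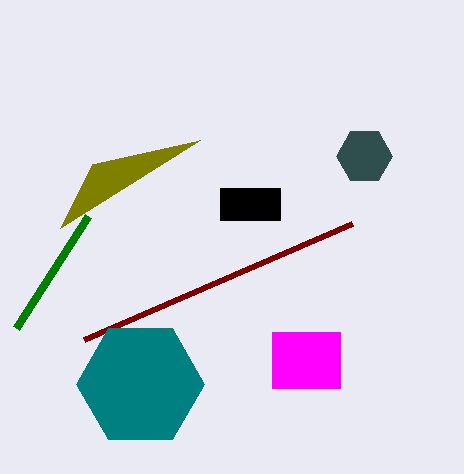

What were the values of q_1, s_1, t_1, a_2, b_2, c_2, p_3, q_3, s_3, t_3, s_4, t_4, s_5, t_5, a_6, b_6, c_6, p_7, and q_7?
q_1 = 188
s_1 = 280
t_1 = 220
a_2 = 364
b_2 = 156
c_2 = 28
p_3 = 272
q_3 = 332
s_3 = 340
t_3 = 388
s_4 = 88
t_4 = 216
s_5 = 84
t_5 = 340
a_6 = 140
b_6 = 384
c_6 = 64
p_7 = 60
q_7 = 228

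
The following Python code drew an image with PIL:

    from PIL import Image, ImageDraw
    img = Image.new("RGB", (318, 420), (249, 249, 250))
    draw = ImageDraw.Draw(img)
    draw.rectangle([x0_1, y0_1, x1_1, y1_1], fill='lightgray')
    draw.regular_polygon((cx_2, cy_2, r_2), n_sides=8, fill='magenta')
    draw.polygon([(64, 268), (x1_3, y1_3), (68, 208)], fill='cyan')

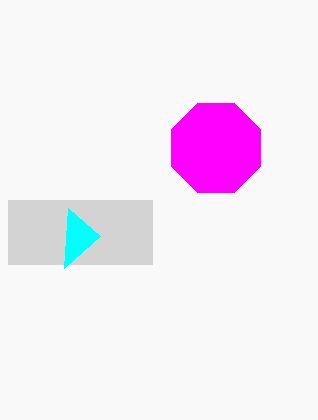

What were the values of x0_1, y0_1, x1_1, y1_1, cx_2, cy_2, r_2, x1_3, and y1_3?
x0_1 = 8; y0_1 = 200; x1_1 = 152; y1_1 = 264; cx_2 = 216; cy_2 = 148; r_2 = 48; x1_3 = 100; y1_3 = 236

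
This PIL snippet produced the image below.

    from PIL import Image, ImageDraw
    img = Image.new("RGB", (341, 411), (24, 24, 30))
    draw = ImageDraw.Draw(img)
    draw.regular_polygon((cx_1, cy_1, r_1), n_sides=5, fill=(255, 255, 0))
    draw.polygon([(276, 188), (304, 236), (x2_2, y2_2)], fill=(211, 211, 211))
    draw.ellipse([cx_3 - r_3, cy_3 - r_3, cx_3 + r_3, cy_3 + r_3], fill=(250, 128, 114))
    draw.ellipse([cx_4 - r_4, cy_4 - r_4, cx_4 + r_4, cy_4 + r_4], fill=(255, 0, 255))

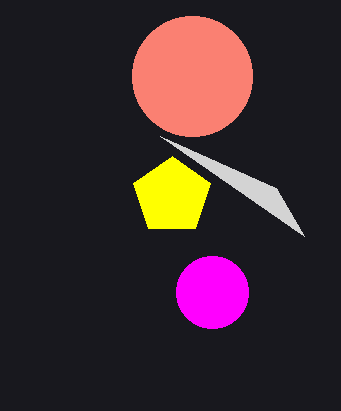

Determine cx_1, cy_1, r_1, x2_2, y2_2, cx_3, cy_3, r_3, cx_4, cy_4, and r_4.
cx_1 = 172, cy_1 = 196, r_1 = 40, x2_2 = 160, y2_2 = 136, cx_3 = 192, cy_3 = 76, r_3 = 60, cx_4 = 212, cy_4 = 292, r_4 = 36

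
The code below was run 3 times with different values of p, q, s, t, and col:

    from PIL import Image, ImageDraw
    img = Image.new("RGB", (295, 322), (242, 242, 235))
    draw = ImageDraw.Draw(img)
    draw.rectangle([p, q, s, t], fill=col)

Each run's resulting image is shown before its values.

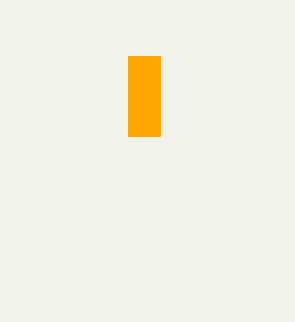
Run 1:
p = 128, q = 56, s = 160, t = 136, col = 'orange'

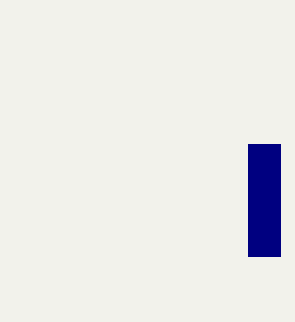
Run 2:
p = 248
q = 144
s = 280
t = 256
col = 'navy'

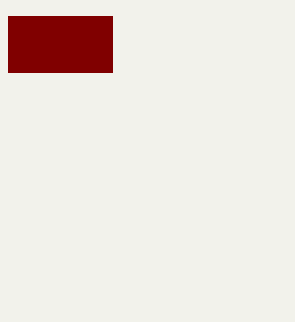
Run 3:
p = 8; q = 16; s = 112; t = 72; col = 'maroon'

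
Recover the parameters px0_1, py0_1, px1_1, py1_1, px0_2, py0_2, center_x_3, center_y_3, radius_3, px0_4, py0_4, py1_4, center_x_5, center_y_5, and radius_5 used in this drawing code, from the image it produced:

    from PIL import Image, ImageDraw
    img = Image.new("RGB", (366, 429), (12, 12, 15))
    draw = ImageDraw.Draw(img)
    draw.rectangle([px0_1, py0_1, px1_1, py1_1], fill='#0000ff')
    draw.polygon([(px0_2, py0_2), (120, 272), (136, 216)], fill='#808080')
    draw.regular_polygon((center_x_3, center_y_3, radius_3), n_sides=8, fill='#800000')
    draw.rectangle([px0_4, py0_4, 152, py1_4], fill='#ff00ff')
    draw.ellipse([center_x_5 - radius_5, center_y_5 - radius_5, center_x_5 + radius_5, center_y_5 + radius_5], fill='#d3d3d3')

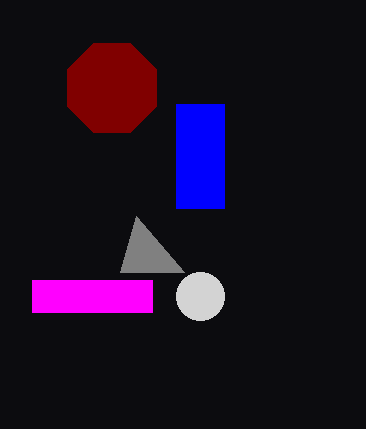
px0_1 = 176; py0_1 = 104; px1_1 = 224; py1_1 = 208; px0_2 = 184; py0_2 = 272; center_x_3 = 112; center_y_3 = 88; radius_3 = 48; px0_4 = 32; py0_4 = 280; py1_4 = 312; center_x_5 = 200; center_y_5 = 296; radius_5 = 24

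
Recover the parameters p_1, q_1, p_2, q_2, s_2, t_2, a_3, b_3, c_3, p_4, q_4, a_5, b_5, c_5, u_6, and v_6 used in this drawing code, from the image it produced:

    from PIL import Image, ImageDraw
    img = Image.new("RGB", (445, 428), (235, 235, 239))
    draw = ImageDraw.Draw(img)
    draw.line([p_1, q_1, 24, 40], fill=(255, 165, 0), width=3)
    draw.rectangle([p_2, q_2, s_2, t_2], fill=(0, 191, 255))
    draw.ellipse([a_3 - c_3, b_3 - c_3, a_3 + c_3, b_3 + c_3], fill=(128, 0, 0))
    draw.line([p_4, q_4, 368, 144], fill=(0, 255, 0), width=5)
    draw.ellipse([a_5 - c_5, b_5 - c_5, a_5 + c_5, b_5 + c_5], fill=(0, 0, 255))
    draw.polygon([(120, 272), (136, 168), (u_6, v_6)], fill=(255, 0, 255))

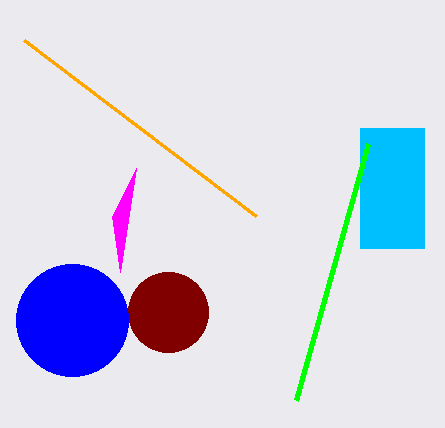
p_1 = 256, q_1 = 216, p_2 = 360, q_2 = 128, s_2 = 424, t_2 = 248, a_3 = 168, b_3 = 312, c_3 = 40, p_4 = 296, q_4 = 400, a_5 = 72, b_5 = 320, c_5 = 56, u_6 = 112, v_6 = 216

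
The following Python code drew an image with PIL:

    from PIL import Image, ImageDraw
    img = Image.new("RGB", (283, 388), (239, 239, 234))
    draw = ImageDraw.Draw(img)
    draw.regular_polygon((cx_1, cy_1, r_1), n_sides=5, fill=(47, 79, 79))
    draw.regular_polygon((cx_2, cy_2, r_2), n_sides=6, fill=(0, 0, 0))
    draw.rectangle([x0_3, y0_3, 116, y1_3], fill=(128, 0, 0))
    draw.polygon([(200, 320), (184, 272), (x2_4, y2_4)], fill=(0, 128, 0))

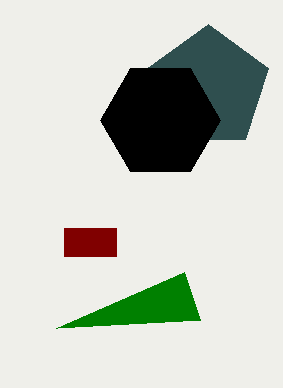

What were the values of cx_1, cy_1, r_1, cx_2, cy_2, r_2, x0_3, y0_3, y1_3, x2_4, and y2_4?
cx_1 = 208, cy_1 = 88, r_1 = 64, cx_2 = 160, cy_2 = 120, r_2 = 60, x0_3 = 64, y0_3 = 228, y1_3 = 256, x2_4 = 56, y2_4 = 328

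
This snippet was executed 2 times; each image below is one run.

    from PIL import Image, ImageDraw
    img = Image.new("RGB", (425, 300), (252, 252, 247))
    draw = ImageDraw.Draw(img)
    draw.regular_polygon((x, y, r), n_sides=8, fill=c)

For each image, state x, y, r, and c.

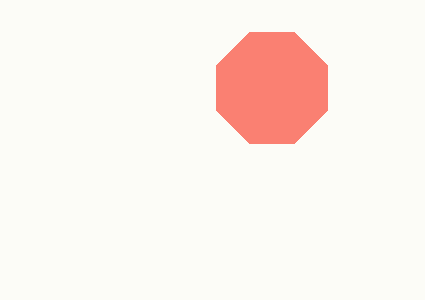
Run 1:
x = 272; y = 88; r = 60; c = 'salmon'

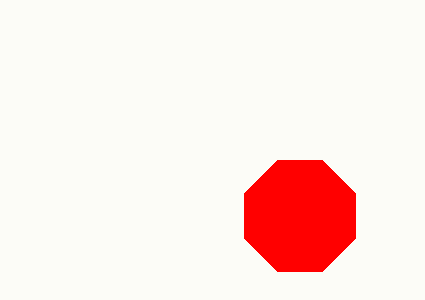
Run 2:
x = 300
y = 216
r = 60
c = 'red'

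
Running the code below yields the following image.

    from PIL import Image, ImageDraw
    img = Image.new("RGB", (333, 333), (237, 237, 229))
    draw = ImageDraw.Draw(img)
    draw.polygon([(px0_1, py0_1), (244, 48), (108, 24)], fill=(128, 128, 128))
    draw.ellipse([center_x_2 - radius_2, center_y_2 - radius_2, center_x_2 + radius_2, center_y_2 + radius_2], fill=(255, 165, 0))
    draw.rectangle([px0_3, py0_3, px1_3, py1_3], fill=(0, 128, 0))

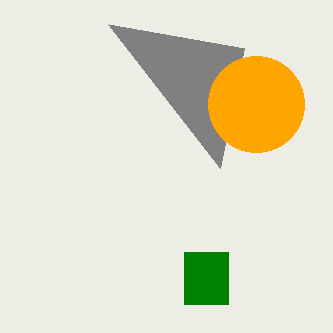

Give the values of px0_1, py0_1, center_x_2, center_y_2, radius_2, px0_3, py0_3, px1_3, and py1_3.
px0_1 = 220
py0_1 = 168
center_x_2 = 256
center_y_2 = 104
radius_2 = 48
px0_3 = 184
py0_3 = 252
px1_3 = 228
py1_3 = 304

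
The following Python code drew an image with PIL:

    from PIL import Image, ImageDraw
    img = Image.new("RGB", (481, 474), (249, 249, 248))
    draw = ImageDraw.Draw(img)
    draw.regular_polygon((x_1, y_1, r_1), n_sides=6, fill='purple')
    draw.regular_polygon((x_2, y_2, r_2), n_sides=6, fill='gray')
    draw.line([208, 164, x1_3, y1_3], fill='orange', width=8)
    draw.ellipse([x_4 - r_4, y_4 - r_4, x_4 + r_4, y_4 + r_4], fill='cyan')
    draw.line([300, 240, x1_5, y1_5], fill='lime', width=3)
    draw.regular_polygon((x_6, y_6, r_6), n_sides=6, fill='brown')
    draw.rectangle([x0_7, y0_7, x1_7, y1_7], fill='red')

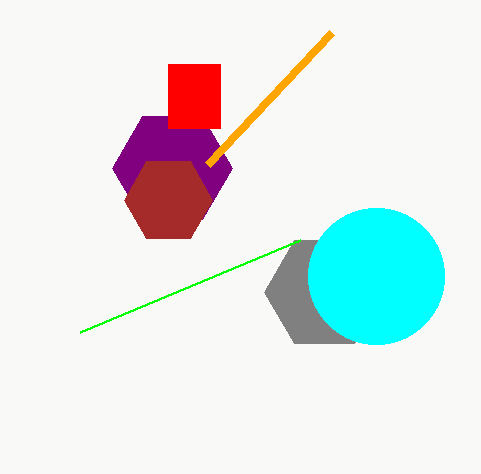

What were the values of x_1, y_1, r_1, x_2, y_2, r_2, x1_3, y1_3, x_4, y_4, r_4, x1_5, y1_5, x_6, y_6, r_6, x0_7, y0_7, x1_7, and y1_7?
x_1 = 172; y_1 = 168; r_1 = 60; x_2 = 324; y_2 = 292; r_2 = 60; x1_3 = 332; y1_3 = 32; x_4 = 376; y_4 = 276; r_4 = 68; x1_5 = 80; y1_5 = 332; x_6 = 168; y_6 = 200; r_6 = 44; x0_7 = 168; y0_7 = 64; x1_7 = 220; y1_7 = 128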